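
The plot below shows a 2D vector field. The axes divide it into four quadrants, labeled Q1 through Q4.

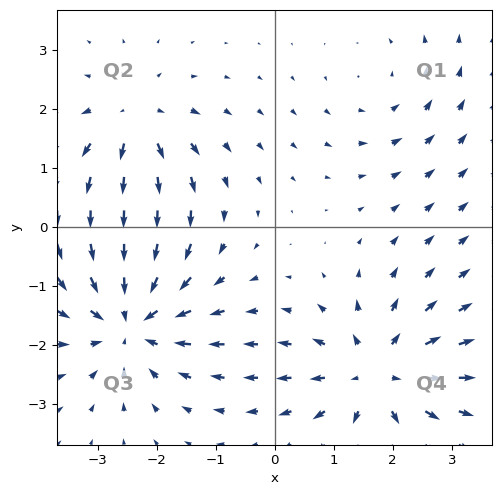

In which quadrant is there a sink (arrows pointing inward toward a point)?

The sink sits at approximately (-2.4, -1.6), which lies in quadrant Q3. The divergence there is about -6, negative as expected for a sink.

Q3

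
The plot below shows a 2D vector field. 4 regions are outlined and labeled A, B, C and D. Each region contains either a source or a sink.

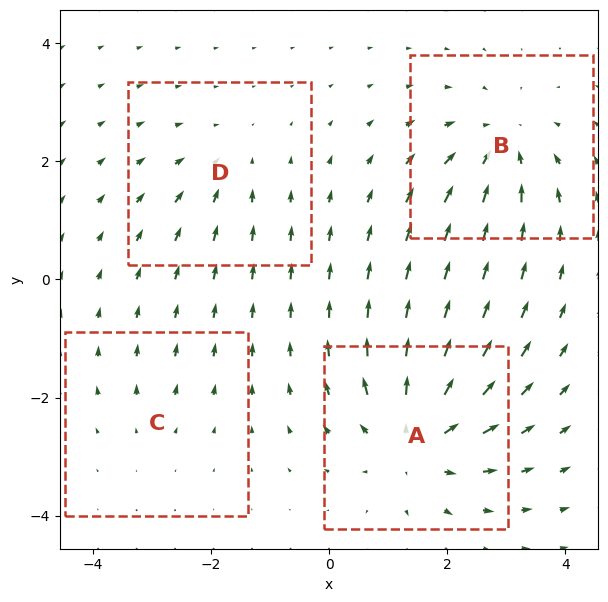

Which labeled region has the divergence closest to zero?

C

Divergence at each region's feature centre — A: about +6, B: about -5, C: about +2, D: about -3. Region C is closest to zero.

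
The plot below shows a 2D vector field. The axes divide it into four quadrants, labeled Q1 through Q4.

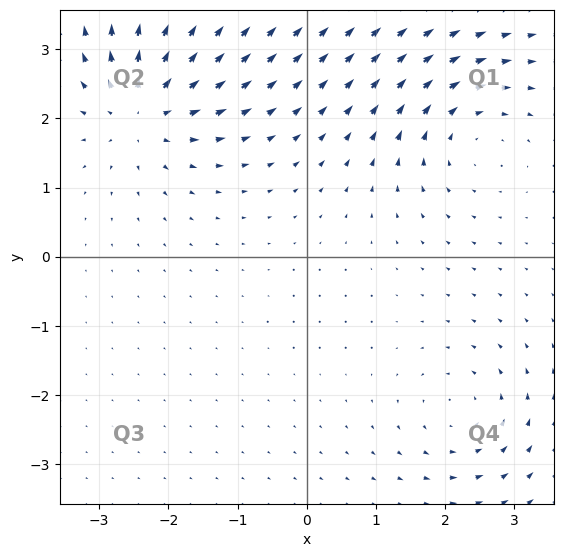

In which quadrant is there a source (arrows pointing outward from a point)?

Q2

The source sits at approximately (-2.4, 2.1), which lies in quadrant Q2. The divergence there is about +6, positive as expected for a source.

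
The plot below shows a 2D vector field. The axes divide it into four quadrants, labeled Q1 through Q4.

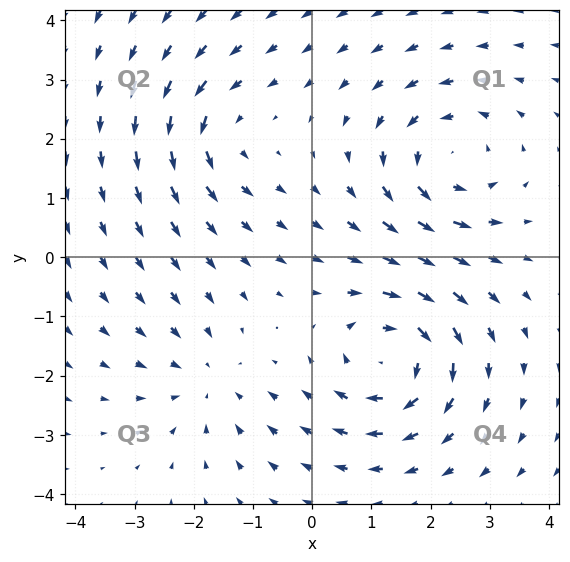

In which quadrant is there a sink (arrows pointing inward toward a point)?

Q3

The sink sits at approximately (-1.8, -2.1), which lies in quadrant Q3. The divergence there is about -3, negative as expected for a sink.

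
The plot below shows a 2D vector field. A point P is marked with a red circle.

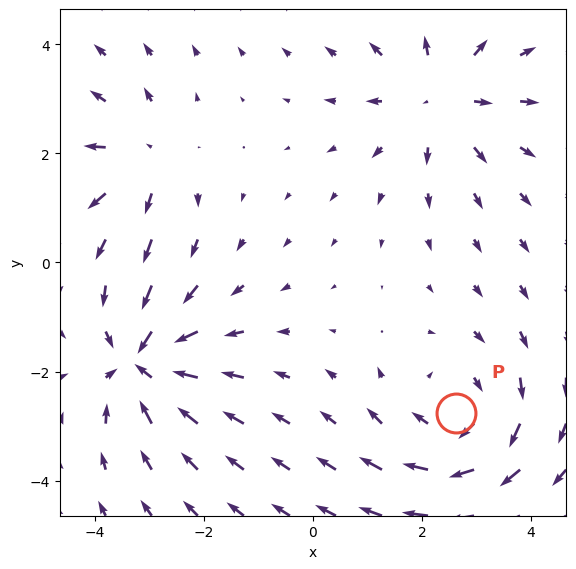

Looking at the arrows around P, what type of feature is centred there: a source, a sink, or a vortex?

At P (2.6, -2.8) the arrows circulate clockwise. Divergence ≈0, curl about -4 — near-zero divergence with nonzero curl is a vortex.

vortex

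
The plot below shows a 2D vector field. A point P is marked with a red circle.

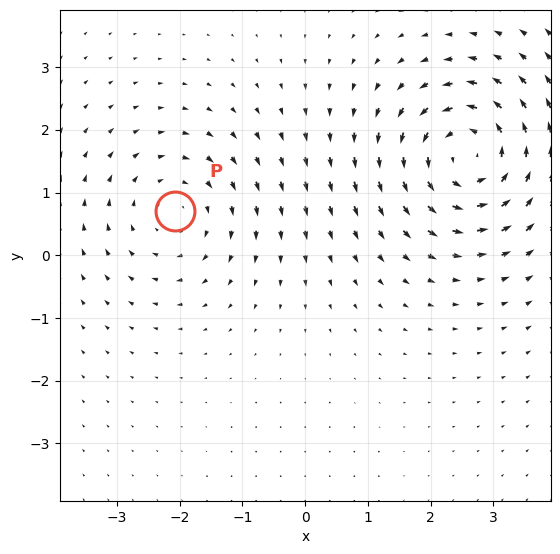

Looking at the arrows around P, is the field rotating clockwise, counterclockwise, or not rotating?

clockwise

Near P at (-2.1, 0.7) the arrows circulate clockwise. The curl (z-component) there is about -3; negative curl means clockwise rotation.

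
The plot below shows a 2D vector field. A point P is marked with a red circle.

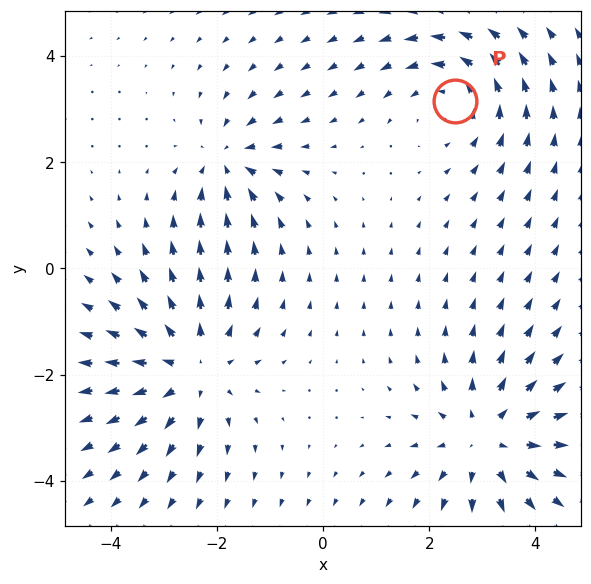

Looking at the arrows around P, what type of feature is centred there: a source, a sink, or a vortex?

At P (2.5, 3.2) the arrows circulate counterclockwise. Divergence ≈0, curl about +3 — near-zero divergence with nonzero curl is a vortex.

vortex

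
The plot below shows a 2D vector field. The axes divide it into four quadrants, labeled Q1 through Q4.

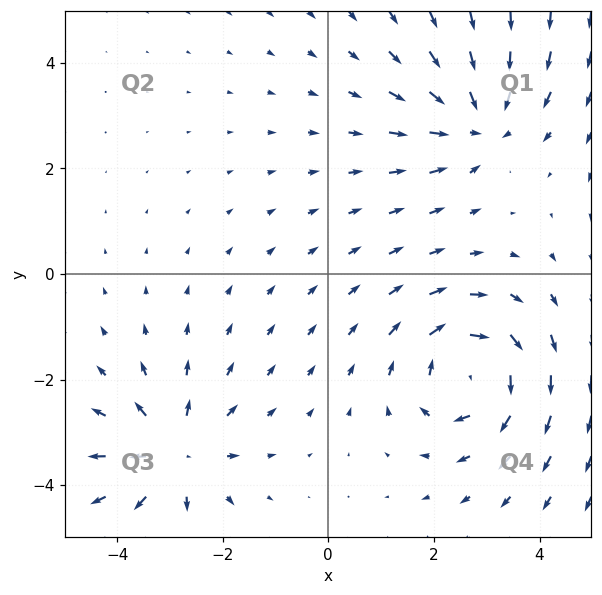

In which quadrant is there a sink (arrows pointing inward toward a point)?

Q1

The sink sits at approximately (2.8, 2.9), which lies in quadrant Q1. The divergence there is about -5, negative as expected for a sink.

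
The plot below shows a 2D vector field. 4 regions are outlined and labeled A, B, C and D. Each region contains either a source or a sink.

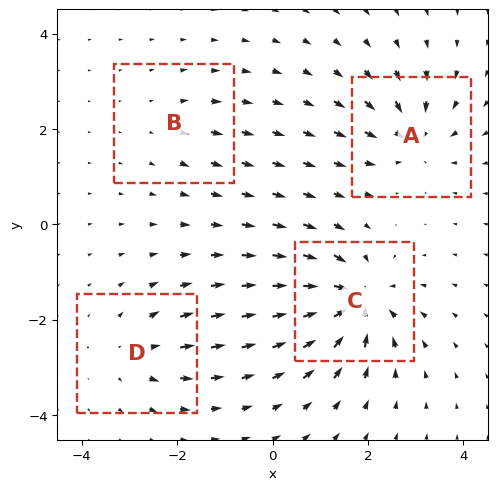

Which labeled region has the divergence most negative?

Divergence at each region's feature centre — A: about -6, B: about +2, C: about -8, D: about +4. Region C is most negative.

C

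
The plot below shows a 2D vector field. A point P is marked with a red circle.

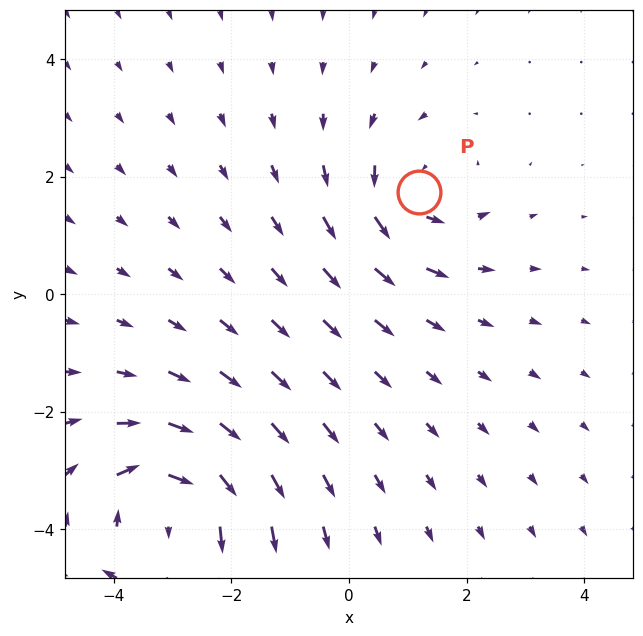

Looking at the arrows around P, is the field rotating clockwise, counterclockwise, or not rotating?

Near P at (1.2, 1.7) the arrows circulate counterclockwise. The curl (z-component) there is about +3; positive curl means counterclockwise rotation.

counterclockwise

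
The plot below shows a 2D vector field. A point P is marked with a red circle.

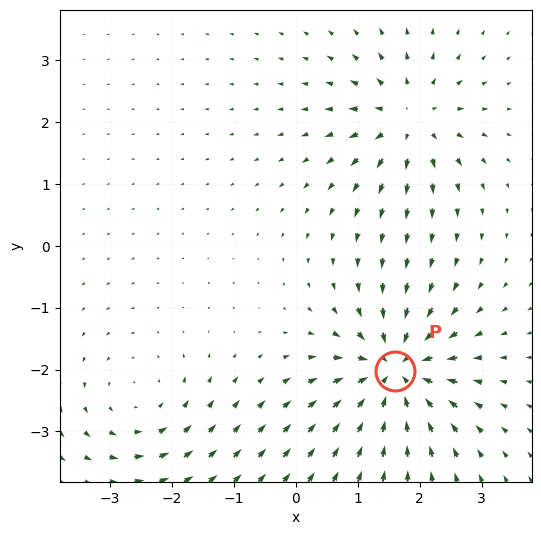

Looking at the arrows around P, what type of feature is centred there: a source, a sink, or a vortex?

sink

At P (1.6, -2.0) the arrows converge inward. Divergence about -7, curl ≈0 — negative divergence with near-zero curl is a sink.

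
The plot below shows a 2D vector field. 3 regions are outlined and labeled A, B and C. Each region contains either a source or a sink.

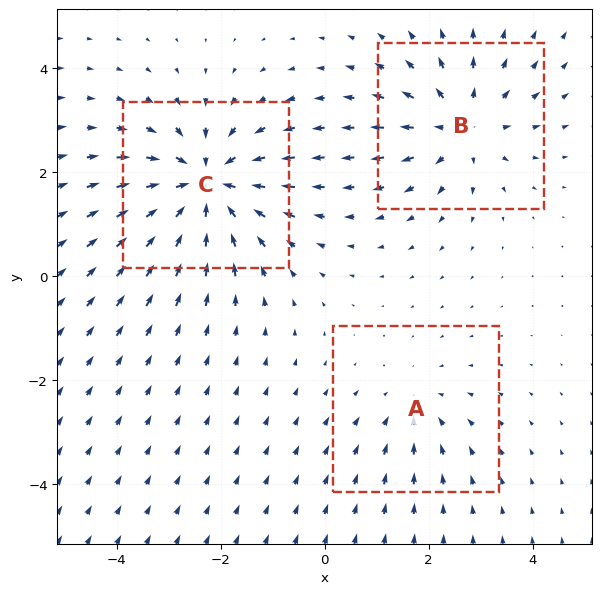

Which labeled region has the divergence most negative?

Divergence at each region's feature centre — A: about -2, B: about +3, C: about -5. Region C is most negative.

C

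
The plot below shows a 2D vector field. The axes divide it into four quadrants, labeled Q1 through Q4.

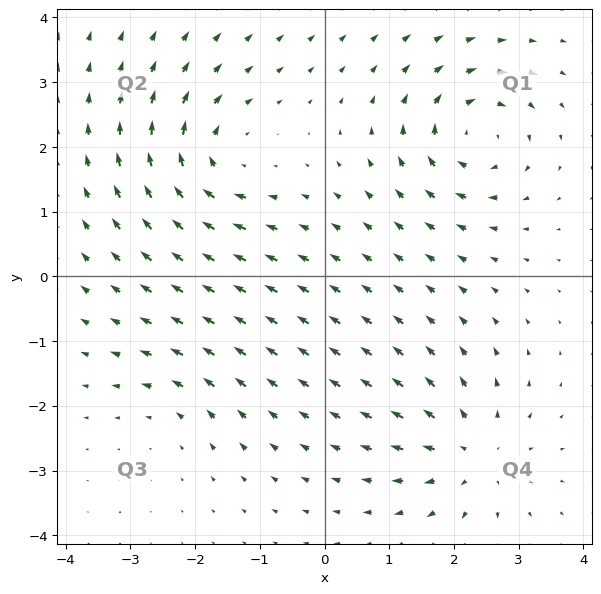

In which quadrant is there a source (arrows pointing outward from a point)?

Q4

The source sits at approximately (2.3, -2.7), which lies in quadrant Q4. The divergence there is about +5, positive as expected for a source.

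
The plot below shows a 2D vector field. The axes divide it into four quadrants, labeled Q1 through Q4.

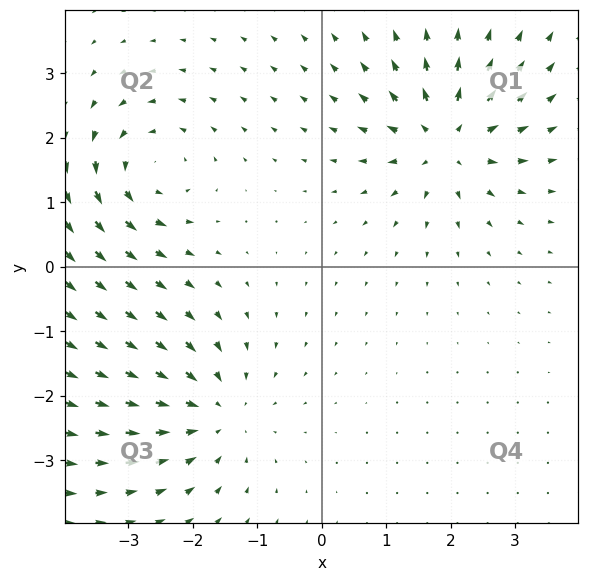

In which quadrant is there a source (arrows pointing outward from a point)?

Q1

The source sits at approximately (1.9, 2.0), which lies in quadrant Q1. The divergence there is about +7, positive as expected for a source.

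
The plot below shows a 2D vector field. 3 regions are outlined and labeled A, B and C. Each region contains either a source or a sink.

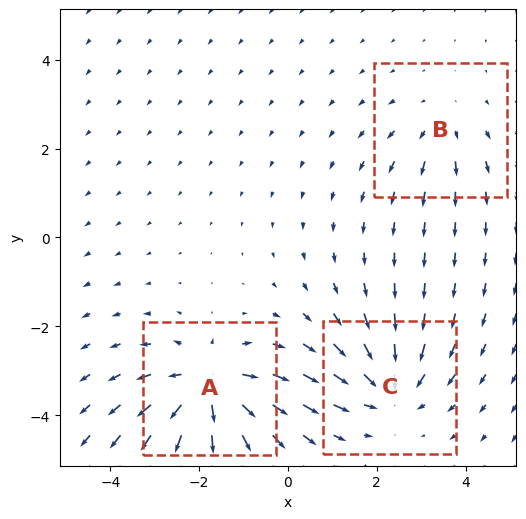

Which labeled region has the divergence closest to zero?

B

Divergence at each region's feature centre — A: about +5, B: about +2, C: about -4. Region B is closest to zero.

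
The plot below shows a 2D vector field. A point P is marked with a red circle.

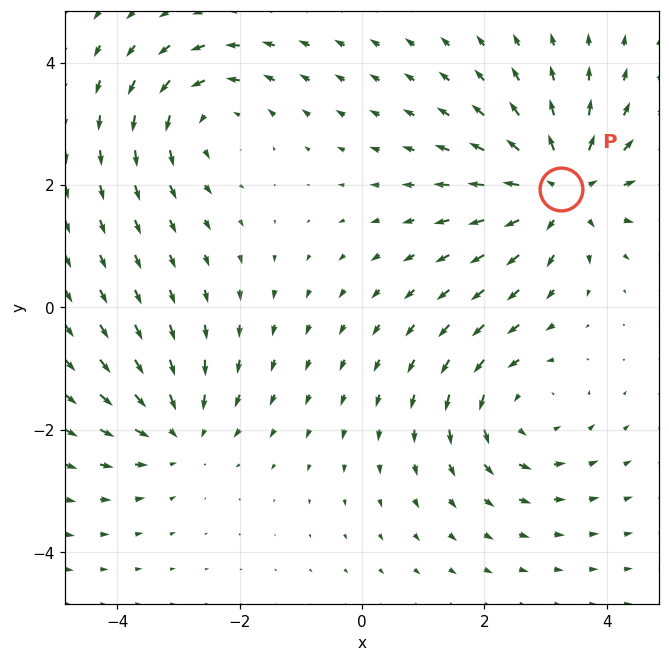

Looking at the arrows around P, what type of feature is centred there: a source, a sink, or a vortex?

source

At P (3.3, 1.9) the arrows spread outward. Divergence about +4, curl ≈0 — positive divergence with near-zero curl is a source.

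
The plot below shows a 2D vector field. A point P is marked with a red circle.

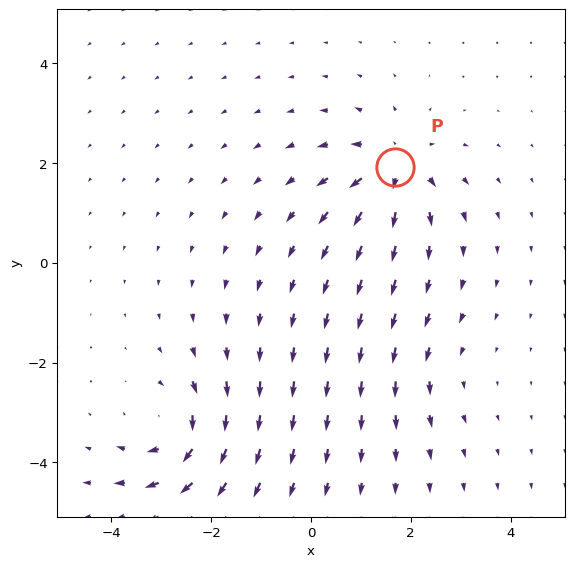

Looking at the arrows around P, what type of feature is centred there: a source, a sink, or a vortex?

At P (1.7, 1.9) the arrows spread outward. Divergence about +6, curl ≈0 — positive divergence with near-zero curl is a source.

source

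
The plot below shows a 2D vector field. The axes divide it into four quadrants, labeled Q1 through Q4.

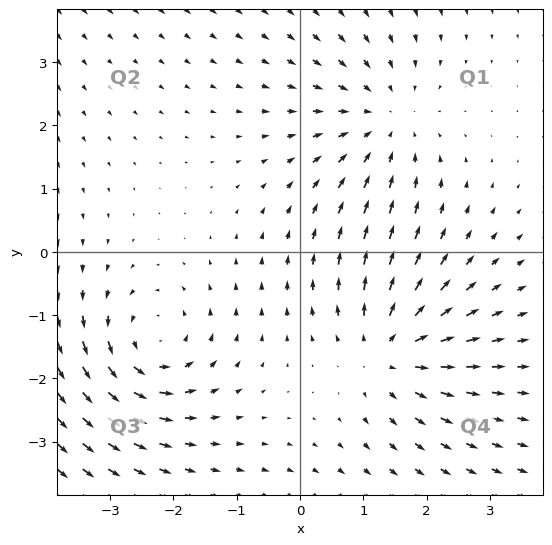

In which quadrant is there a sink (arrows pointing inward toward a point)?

Q1

The sink sits at approximately (1.3, 2.1), which lies in quadrant Q1. The divergence there is about -2, negative as expected for a sink.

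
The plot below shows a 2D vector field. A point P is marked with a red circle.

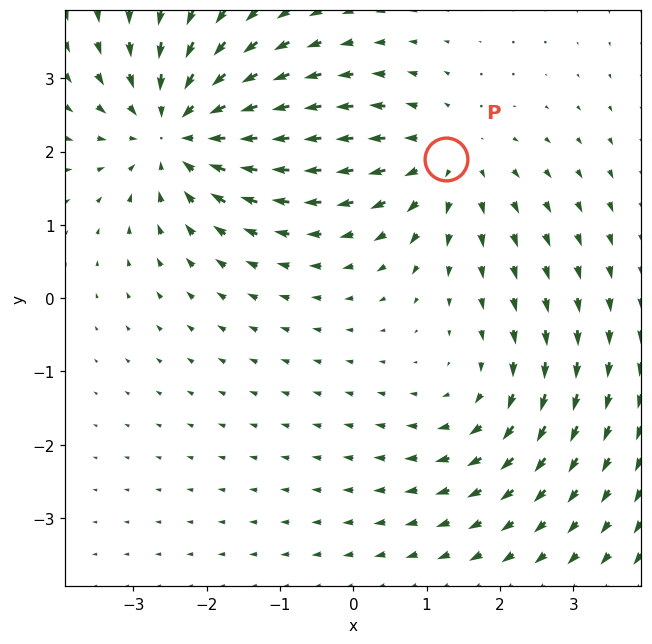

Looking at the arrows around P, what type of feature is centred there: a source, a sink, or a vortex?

source

At P (1.3, 1.9) the arrows spread outward. Divergence about +3, curl ≈0 — positive divergence with near-zero curl is a source.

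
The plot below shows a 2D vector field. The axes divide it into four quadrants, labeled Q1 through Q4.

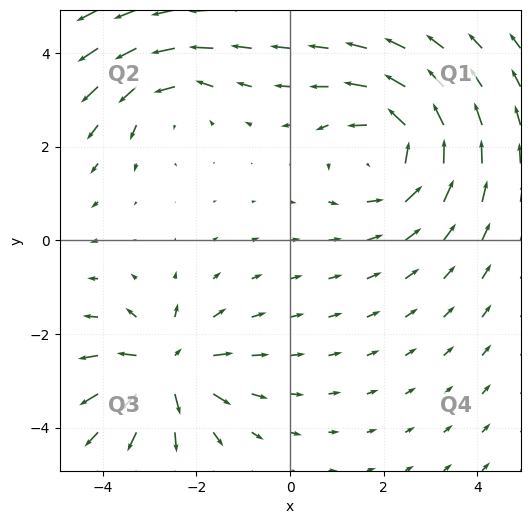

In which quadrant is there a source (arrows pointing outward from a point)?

The source sits at approximately (-2.6, -2.7), which lies in quadrant Q3. The divergence there is about +5, positive as expected for a source.

Q3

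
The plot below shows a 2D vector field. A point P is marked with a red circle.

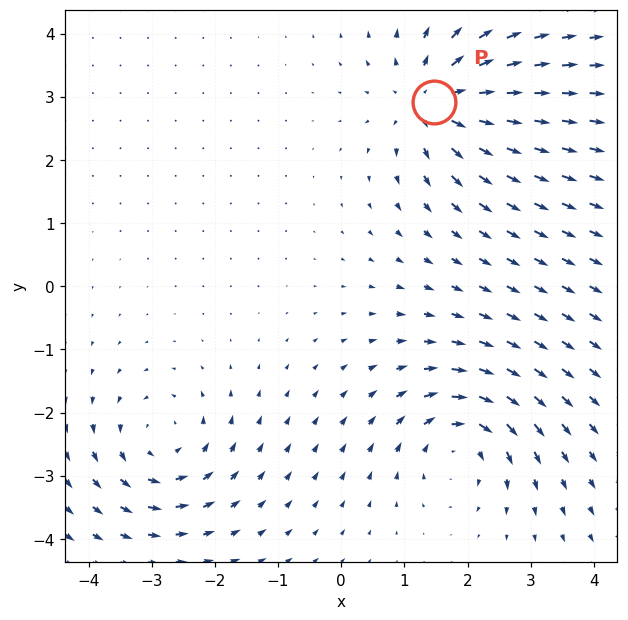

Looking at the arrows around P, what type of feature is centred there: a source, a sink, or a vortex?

At P (1.5, 2.9) the arrows spread outward. Divergence about +5, curl ≈0 — positive divergence with near-zero curl is a source.

source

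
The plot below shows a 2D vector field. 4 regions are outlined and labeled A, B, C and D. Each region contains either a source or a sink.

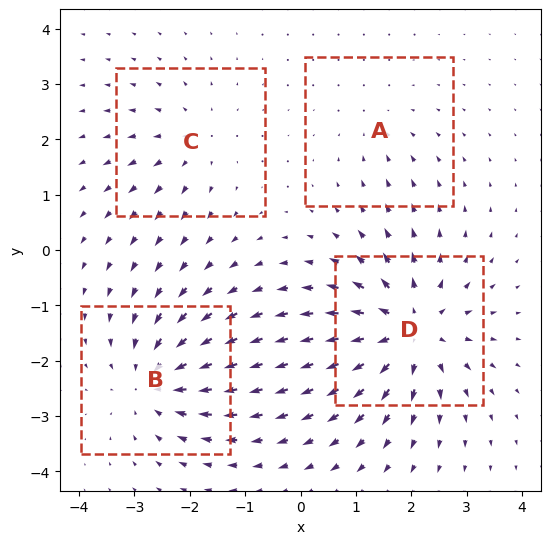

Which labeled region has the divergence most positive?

D

Divergence at each region's feature centre — A: about -2, B: about -5, C: about +3, D: about +7. Region D is most positive.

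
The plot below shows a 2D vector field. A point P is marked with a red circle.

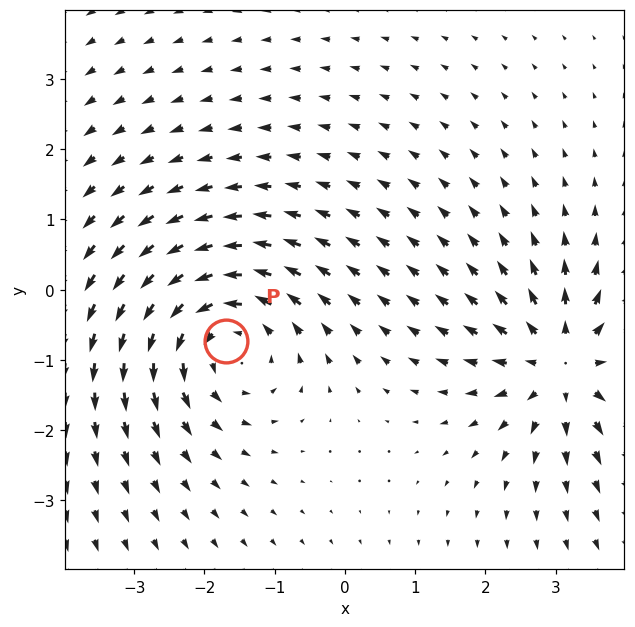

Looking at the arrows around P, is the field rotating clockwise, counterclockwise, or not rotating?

Near P at (-1.7, -0.7) the arrows circulate counterclockwise. The curl (z-component) there is about +4; positive curl means counterclockwise rotation.

counterclockwise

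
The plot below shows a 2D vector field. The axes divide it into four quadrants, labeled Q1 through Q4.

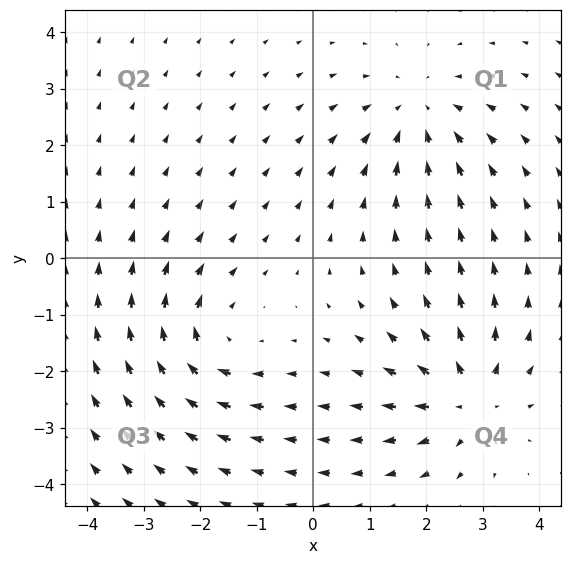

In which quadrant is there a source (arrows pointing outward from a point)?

The source sits at approximately (2.7, -2.5), which lies in quadrant Q4. The divergence there is about +4, positive as expected for a source.

Q4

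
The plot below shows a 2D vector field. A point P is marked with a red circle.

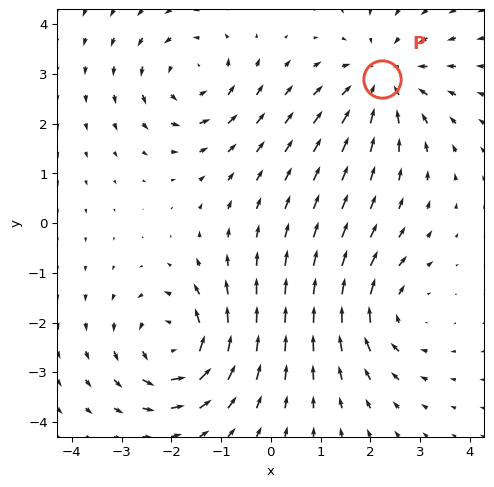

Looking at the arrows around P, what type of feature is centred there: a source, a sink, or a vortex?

sink

At P (2.2, 2.9) the arrows converge inward. Divergence about -3, curl ≈0 — negative divergence with near-zero curl is a sink.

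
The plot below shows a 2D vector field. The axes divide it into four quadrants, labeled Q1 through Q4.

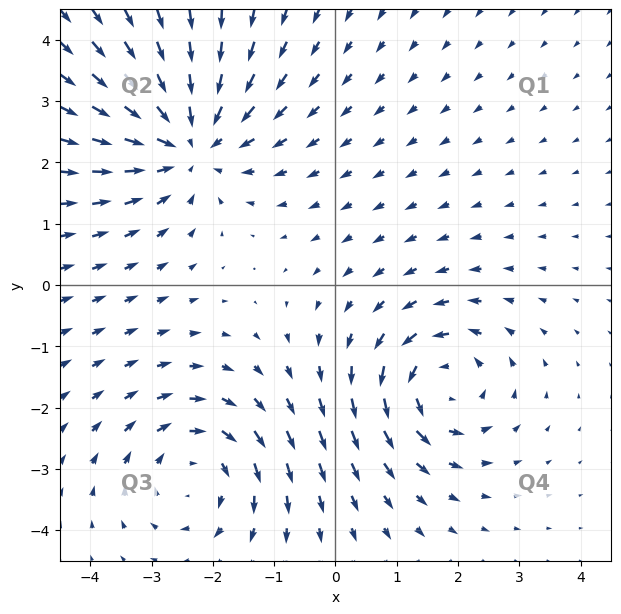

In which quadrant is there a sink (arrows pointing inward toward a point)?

Q2

The sink sits at approximately (-2.4, 2.3), which lies in quadrant Q2. The divergence there is about -4, negative as expected for a sink.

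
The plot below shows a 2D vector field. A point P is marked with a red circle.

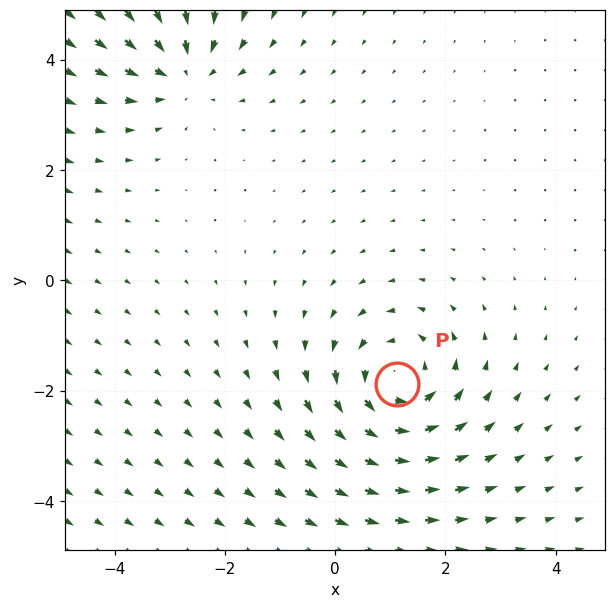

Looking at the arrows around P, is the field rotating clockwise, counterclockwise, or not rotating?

counterclockwise

Near P at (1.1, -1.9) the arrows circulate counterclockwise. The curl (z-component) there is about +4; positive curl means counterclockwise rotation.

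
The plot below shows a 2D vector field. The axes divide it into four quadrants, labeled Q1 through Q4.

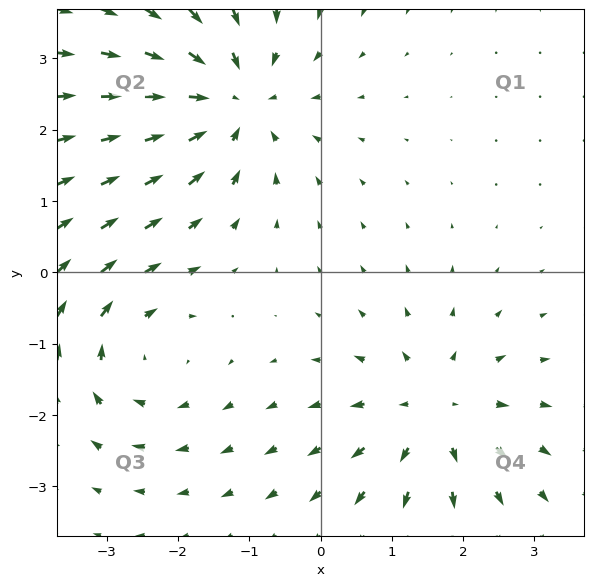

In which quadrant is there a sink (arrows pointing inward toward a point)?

The sink sits at approximately (-1.2, 2.4), which lies in quadrant Q2. The divergence there is about -5, negative as expected for a sink.

Q2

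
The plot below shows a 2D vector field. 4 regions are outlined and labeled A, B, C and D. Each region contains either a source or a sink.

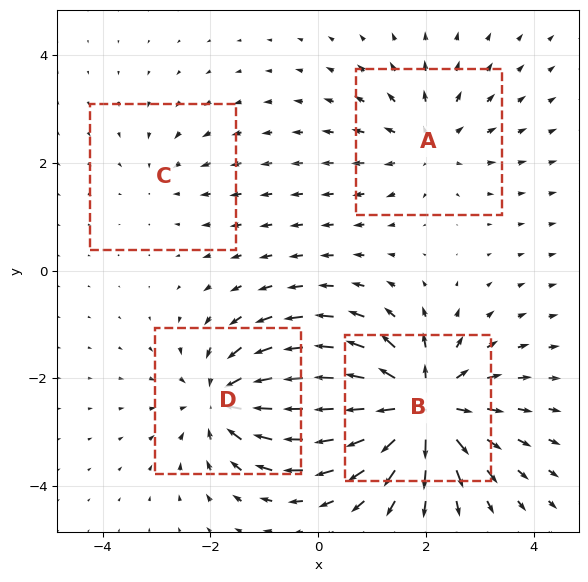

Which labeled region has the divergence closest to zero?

Divergence at each region's feature centre — A: about +3, B: about +7, C: about -2, D: about -5. Region C is closest to zero.

C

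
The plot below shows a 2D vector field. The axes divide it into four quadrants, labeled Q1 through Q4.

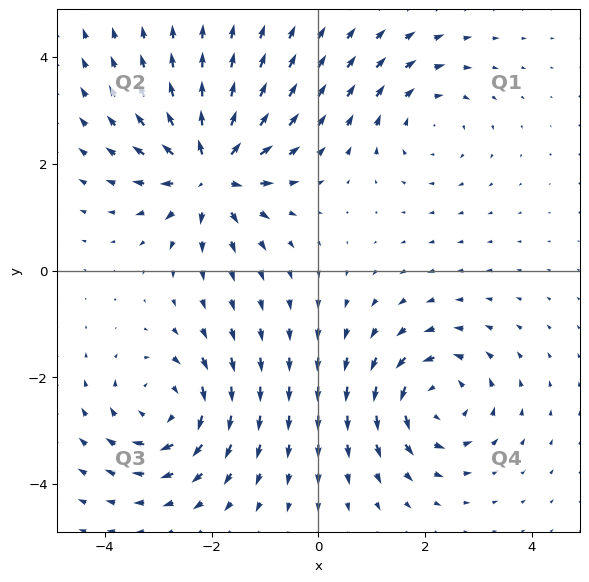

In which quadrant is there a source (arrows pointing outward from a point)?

Q2

The source sits at approximately (-2.0, 1.8), which lies in quadrant Q2. The divergence there is about +7, positive as expected for a source.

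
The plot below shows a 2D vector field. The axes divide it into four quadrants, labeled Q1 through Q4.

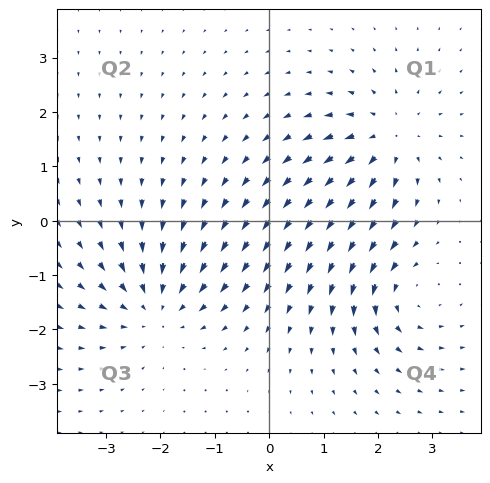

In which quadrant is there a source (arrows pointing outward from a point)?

The source sits at approximately (2.2, 1.5), which lies in quadrant Q1. The divergence there is about +4, positive as expected for a source.

Q1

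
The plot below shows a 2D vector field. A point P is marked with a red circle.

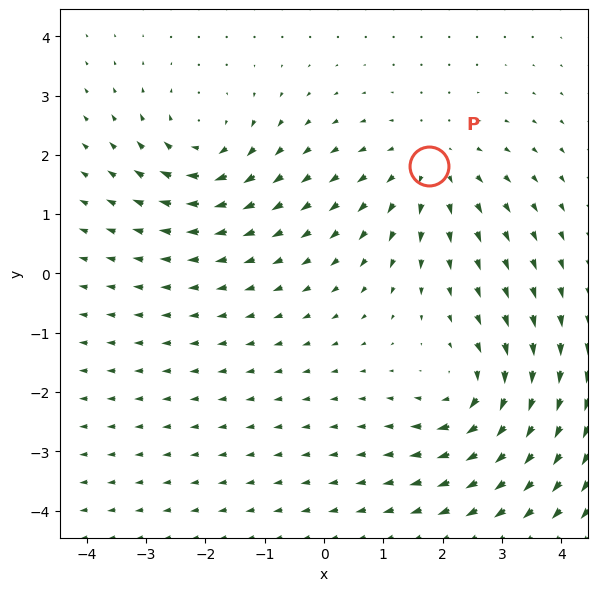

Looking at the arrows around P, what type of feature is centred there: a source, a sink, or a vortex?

At P (1.8, 1.8) the arrows spread outward. Divergence about +3, curl ≈0 — positive divergence with near-zero curl is a source.

source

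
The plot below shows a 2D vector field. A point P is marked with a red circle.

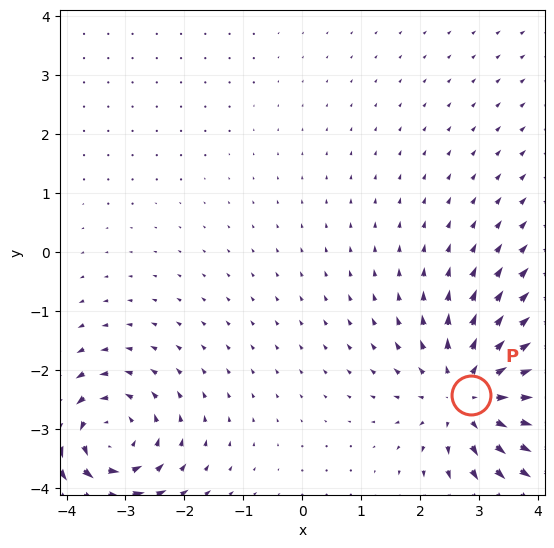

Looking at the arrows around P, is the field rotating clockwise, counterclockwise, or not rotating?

not rotating

Near P at (2.9, -2.4) the arrows show no circulation. The curl there is ≈0.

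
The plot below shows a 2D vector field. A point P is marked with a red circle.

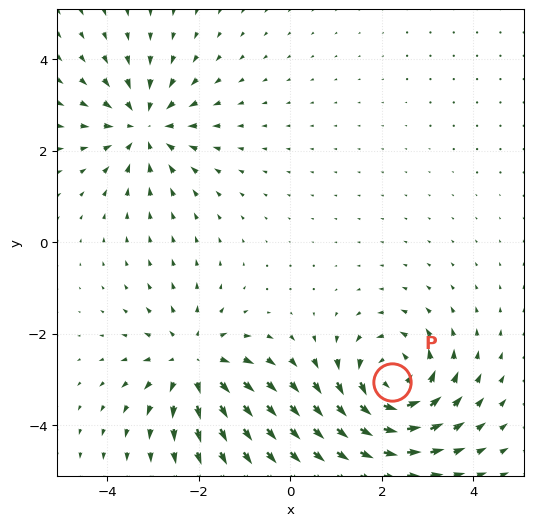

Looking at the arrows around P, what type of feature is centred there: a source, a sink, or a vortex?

At P (2.2, -3.0) the arrows circulate counterclockwise. Divergence ≈0, curl about +5 — near-zero divergence with nonzero curl is a vortex.

vortex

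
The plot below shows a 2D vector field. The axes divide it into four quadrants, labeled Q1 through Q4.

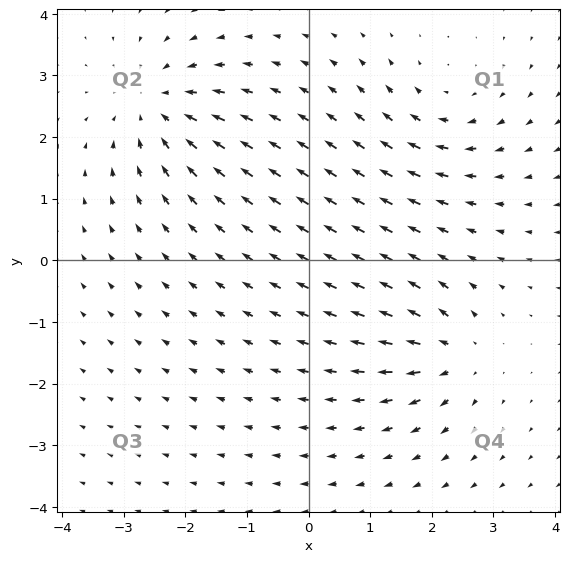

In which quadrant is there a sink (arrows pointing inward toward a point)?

The sink sits at approximately (-2.5, 2.5), which lies in quadrant Q2. The divergence there is about -4, negative as expected for a sink.

Q2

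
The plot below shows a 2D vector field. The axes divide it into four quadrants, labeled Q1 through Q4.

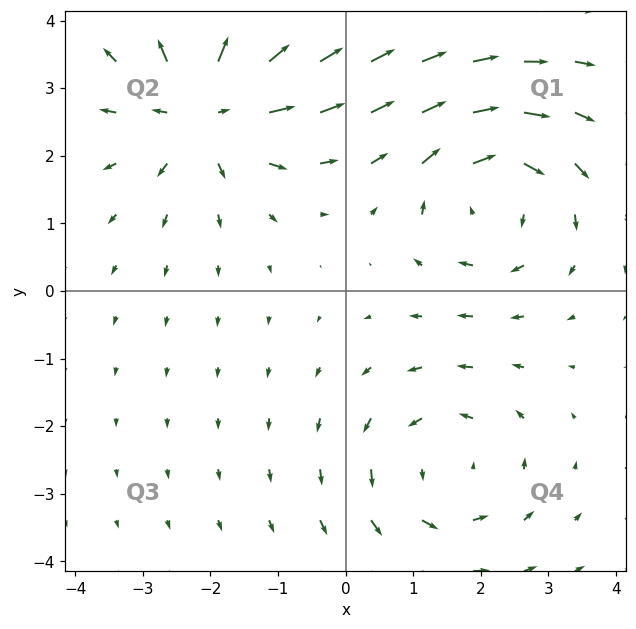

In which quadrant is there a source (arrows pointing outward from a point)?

The source sits at approximately (-2.1, 2.7), which lies in quadrant Q2. The divergence there is about +3, positive as expected for a source.

Q2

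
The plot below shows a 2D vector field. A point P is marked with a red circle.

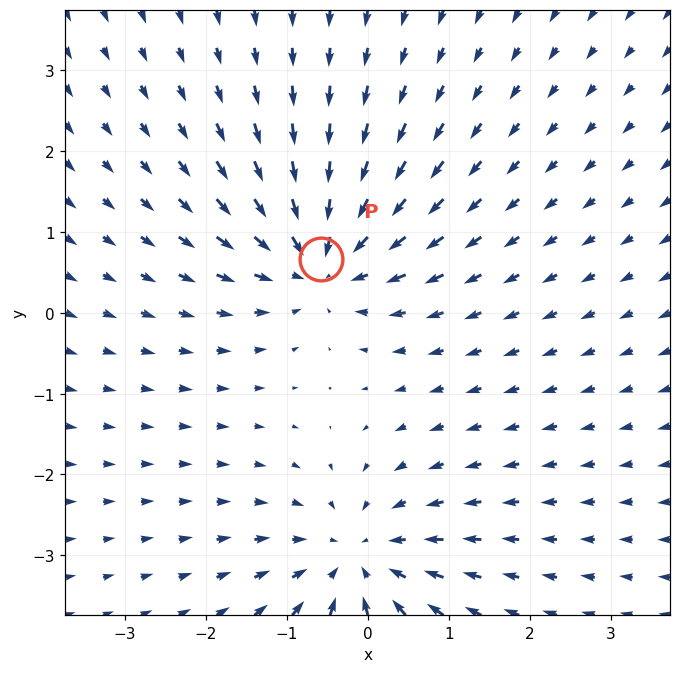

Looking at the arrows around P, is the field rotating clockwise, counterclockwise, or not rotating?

not rotating

Near P at (-0.6, 0.7) the arrows show no circulation. The curl there is ≈0.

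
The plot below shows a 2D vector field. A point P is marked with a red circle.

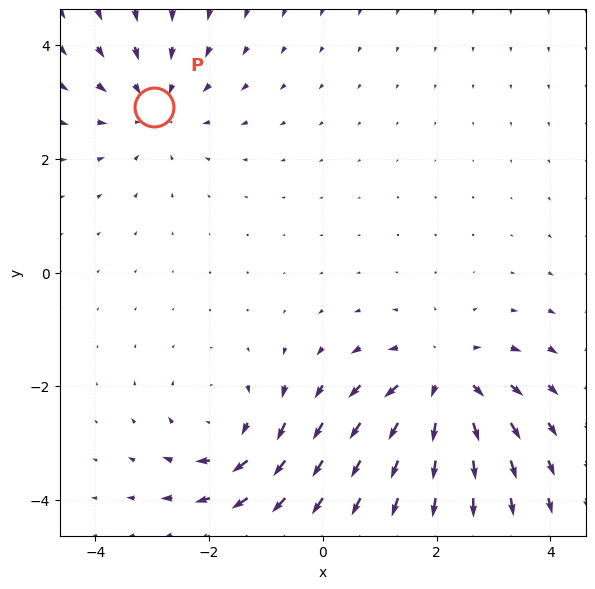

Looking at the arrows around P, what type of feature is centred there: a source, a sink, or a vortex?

At P (-3.0, 2.9) the arrows converge inward. Divergence about -3, curl ≈0 — negative divergence with near-zero curl is a sink.

sink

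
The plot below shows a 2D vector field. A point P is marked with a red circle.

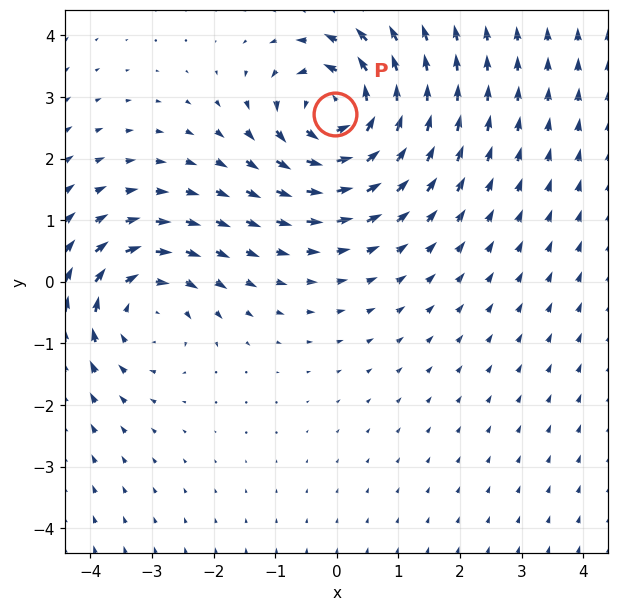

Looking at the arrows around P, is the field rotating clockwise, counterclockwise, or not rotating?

counterclockwise

Near P at (-0.0, 2.7) the arrows circulate counterclockwise. The curl (z-component) there is about +6; positive curl means counterclockwise rotation.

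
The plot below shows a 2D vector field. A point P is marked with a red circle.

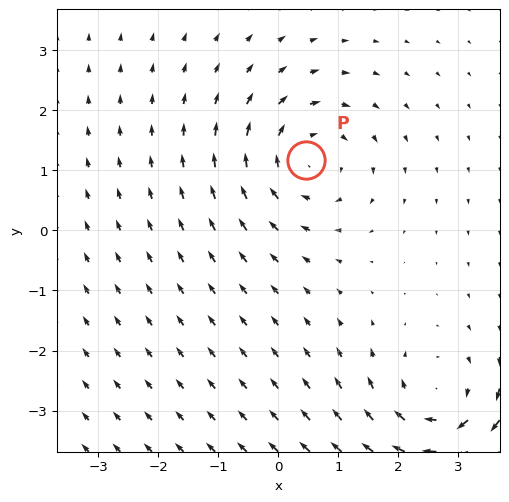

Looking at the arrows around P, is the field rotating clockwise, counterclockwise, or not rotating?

Near P at (0.5, 1.2) the arrows circulate clockwise. The curl (z-component) there is about -4; negative curl means clockwise rotation.

clockwise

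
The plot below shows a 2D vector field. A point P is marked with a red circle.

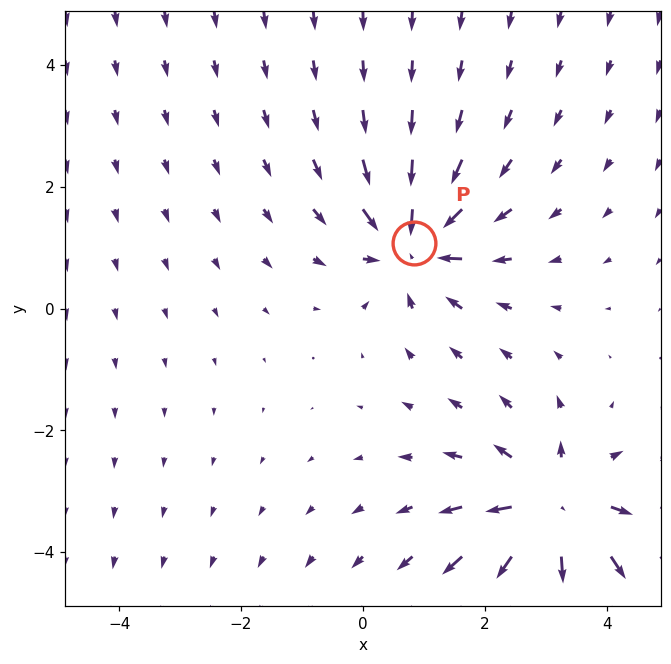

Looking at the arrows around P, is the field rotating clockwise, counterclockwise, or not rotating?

Near P at (0.8, 1.1) the arrows show no circulation. The curl there is ≈0.

not rotating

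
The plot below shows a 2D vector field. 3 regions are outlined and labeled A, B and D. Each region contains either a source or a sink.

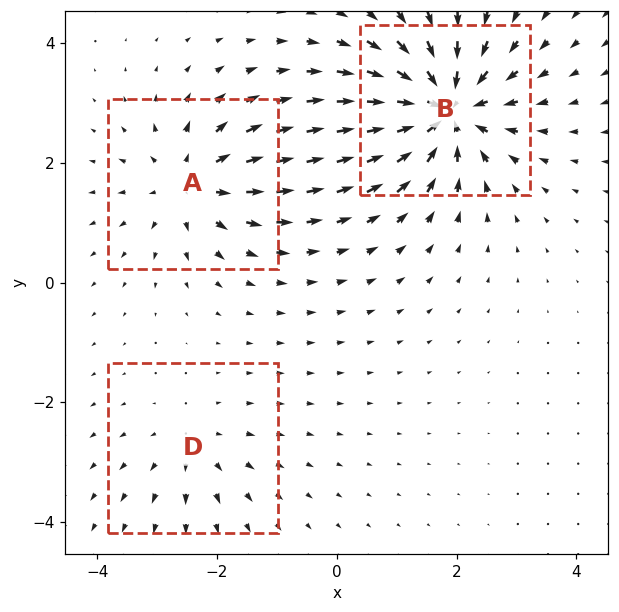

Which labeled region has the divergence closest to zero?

Divergence at each region's feature centre — A: about +4, B: about -6, D: about +2. Region D is closest to zero.

D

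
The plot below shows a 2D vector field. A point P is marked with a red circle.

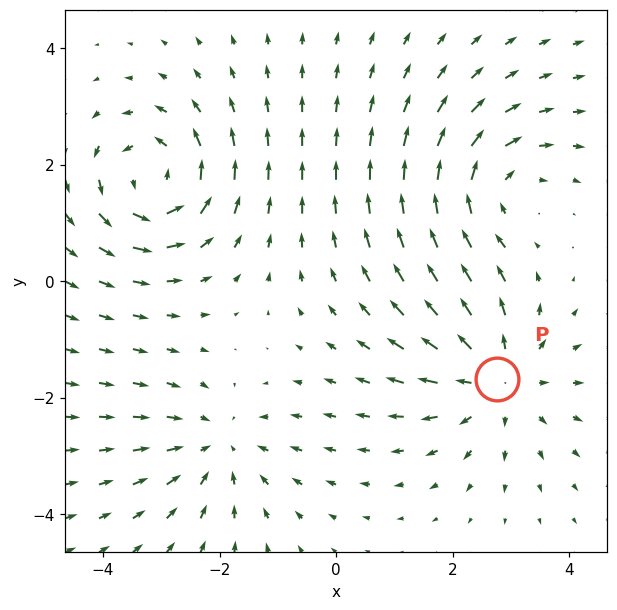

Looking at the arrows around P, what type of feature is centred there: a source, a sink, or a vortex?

source

At P (2.8, -1.7) the arrows spread outward. Divergence about +4, curl ≈0 — positive divergence with near-zero curl is a source.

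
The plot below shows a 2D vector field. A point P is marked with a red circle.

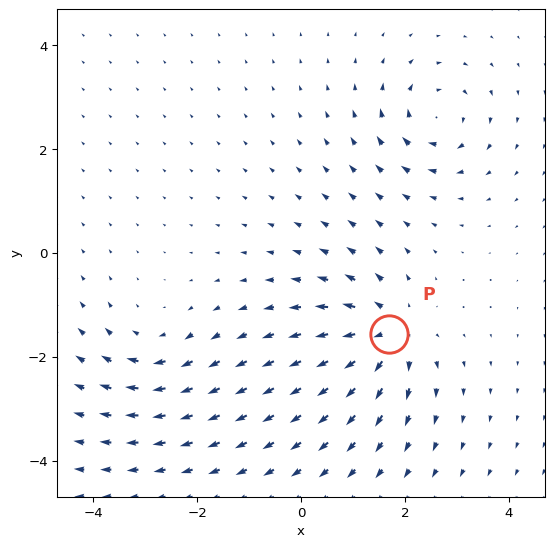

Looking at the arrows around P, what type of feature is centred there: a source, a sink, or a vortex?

source

At P (1.7, -1.6) the arrows spread outward. Divergence about +5, curl ≈0 — positive divergence with near-zero curl is a source.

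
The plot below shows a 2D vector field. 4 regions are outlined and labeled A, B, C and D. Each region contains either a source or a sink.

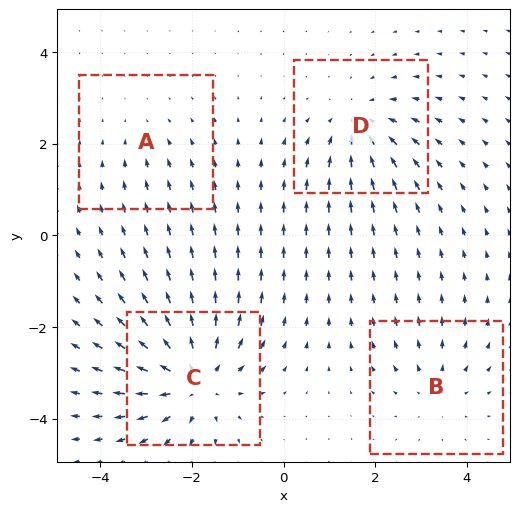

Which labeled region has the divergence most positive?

C

Divergence at each region's feature centre — A: about -2, B: about +3, C: about +7, D: about -4. Region C is most positive.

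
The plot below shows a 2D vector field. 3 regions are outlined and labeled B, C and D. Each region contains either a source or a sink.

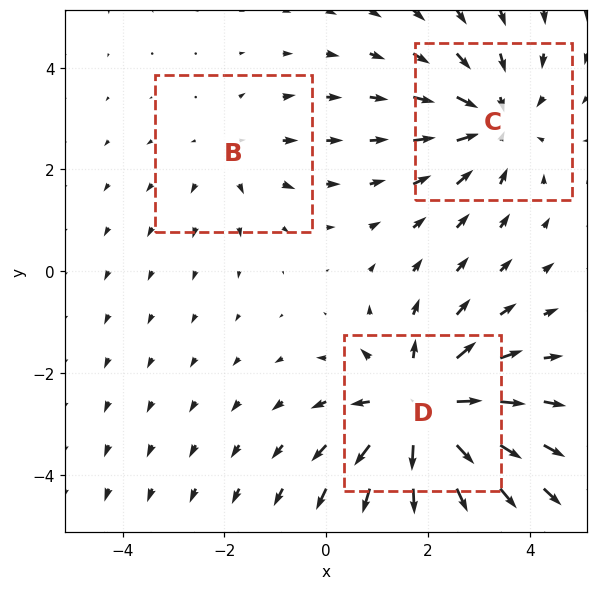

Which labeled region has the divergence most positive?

Divergence at each region's feature centre — B: about +2, C: about -3, D: about +5. Region D is most positive.

D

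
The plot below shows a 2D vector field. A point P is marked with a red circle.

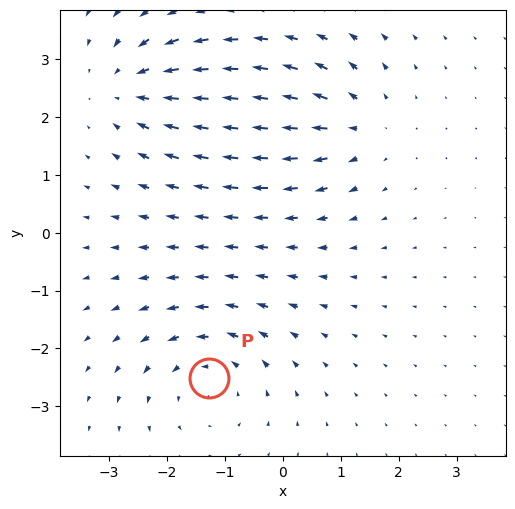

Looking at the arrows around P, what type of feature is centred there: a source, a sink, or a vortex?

At P (-1.3, -2.5) the arrows circulate counterclockwise. Divergence ≈0, curl about +3 — near-zero divergence with nonzero curl is a vortex.

vortex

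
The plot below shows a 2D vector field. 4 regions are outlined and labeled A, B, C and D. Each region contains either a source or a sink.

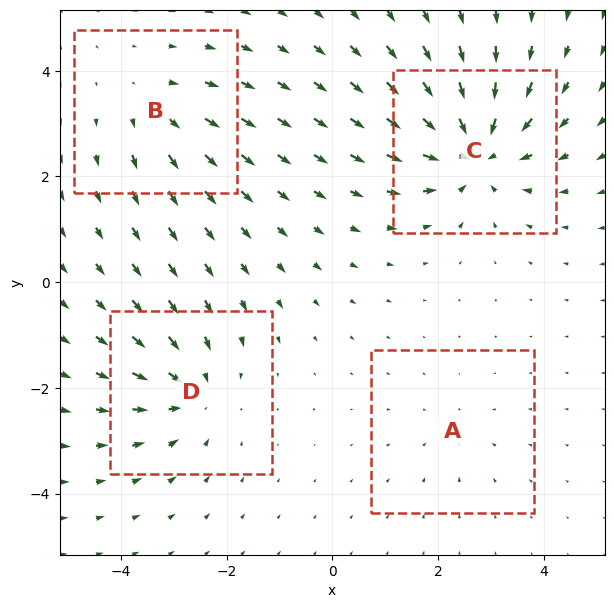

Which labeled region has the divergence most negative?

Divergence at each region's feature centre — A: about -2, B: about +3, C: about -7, D: about -5. Region C is most negative.

C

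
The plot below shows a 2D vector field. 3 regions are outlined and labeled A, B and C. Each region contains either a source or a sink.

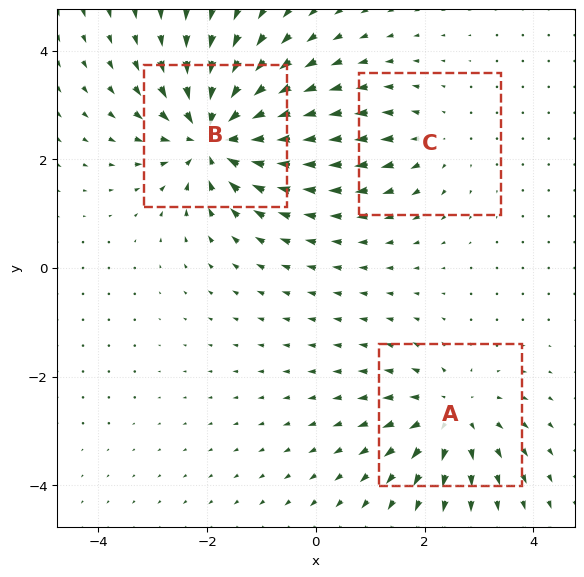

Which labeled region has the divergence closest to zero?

C

Divergence at each region's feature centre — A: about +3, B: about -5, C: about +2. Region C is closest to zero.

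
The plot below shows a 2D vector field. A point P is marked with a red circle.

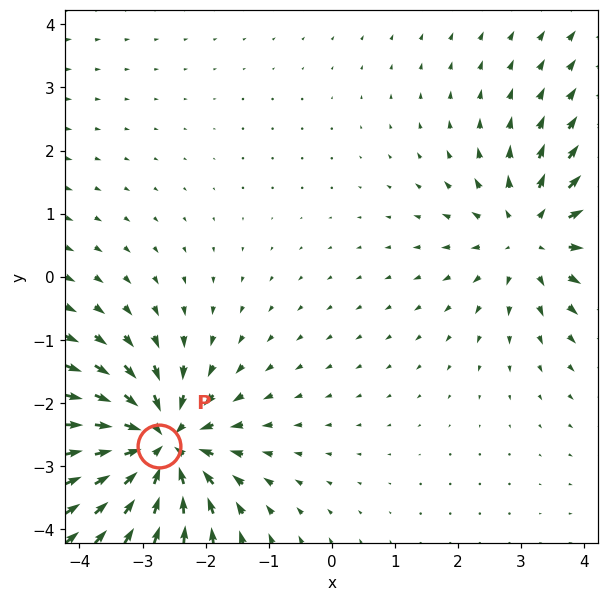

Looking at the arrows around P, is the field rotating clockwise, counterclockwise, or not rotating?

Near P at (-2.7, -2.7) the arrows show no circulation. The curl there is ≈0.

not rotating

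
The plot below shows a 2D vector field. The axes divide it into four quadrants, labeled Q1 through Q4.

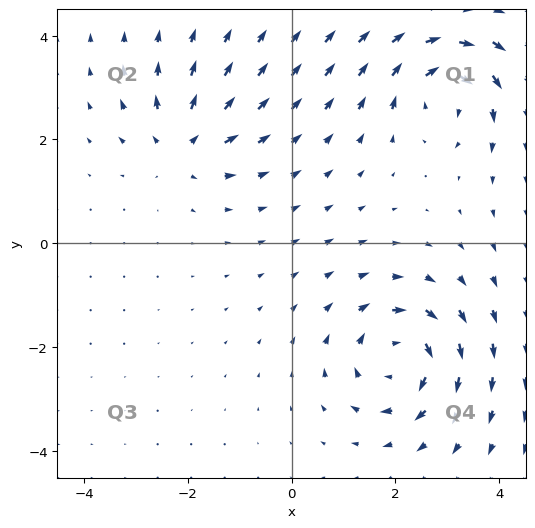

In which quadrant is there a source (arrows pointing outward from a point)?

Q2

The source sits at approximately (-2.1, 1.9), which lies in quadrant Q2. The divergence there is about +4, positive as expected for a source.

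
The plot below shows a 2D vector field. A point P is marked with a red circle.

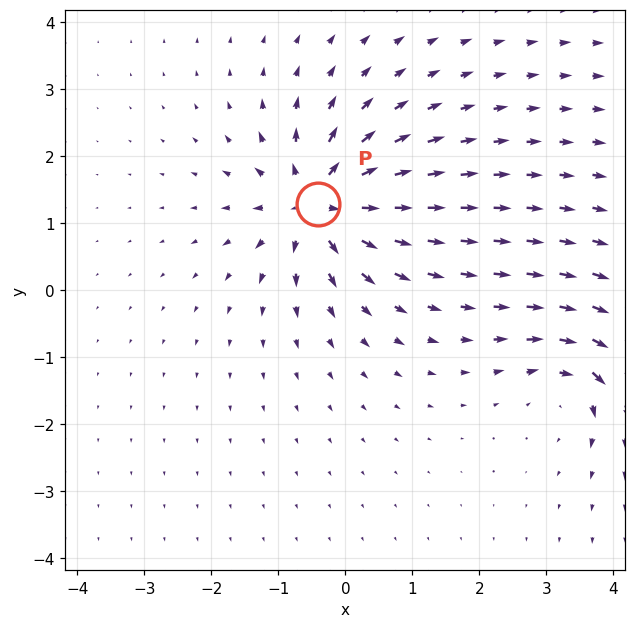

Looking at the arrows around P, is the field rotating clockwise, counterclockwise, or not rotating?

not rotating

Near P at (-0.4, 1.3) the arrows show no circulation. The curl there is ≈0.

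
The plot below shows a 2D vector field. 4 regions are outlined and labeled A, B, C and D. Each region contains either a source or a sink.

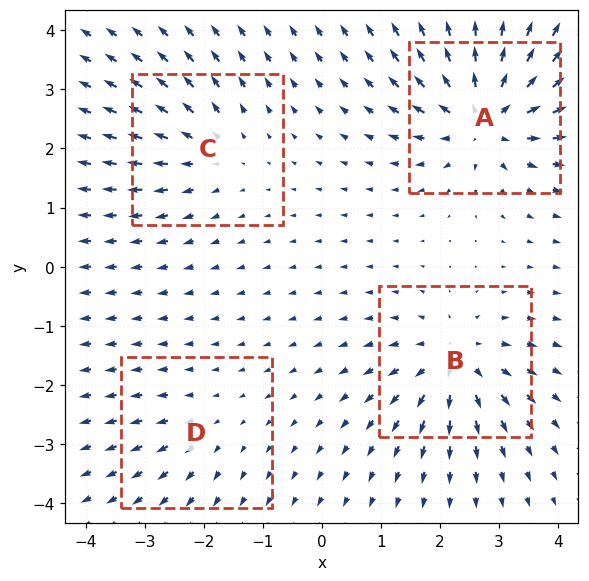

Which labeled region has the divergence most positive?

Divergence at each region's feature centre — A: about +8, B: about +6, C: about +4, D: about +2. Region A is most positive.

A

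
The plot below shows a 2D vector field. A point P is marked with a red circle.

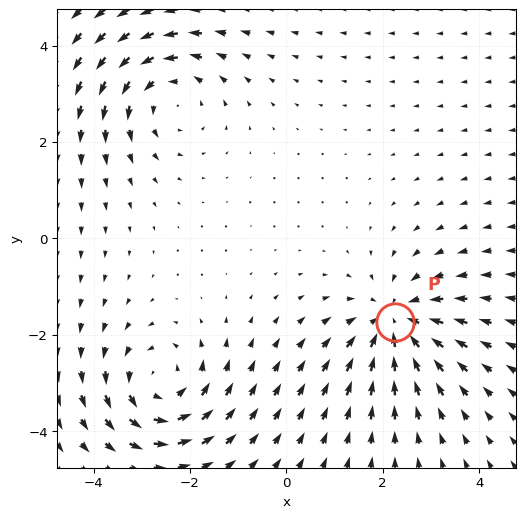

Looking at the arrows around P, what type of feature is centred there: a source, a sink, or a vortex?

At P (2.3, -1.7) the arrows converge inward. Divergence about -3, curl ≈0 — negative divergence with near-zero curl is a sink.

sink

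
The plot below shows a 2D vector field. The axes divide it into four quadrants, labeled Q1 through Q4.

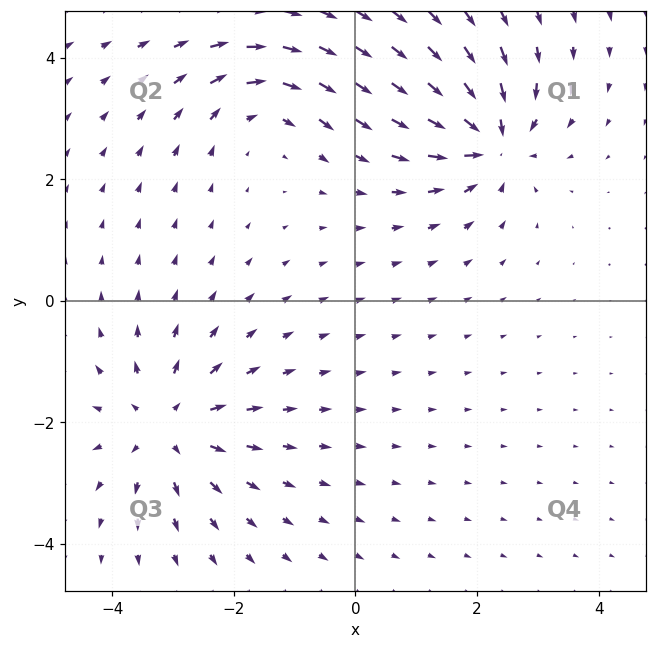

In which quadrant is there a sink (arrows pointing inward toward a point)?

The sink sits at approximately (2.2, 2.6), which lies in quadrant Q1. The divergence there is about -5, negative as expected for a sink.

Q1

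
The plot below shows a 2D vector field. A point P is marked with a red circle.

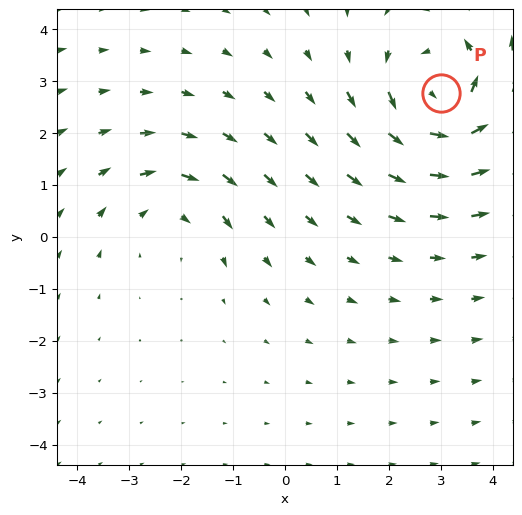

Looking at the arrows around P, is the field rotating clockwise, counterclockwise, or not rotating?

counterclockwise

Near P at (3.0, 2.8) the arrows circulate counterclockwise. The curl (z-component) there is about +4; positive curl means counterclockwise rotation.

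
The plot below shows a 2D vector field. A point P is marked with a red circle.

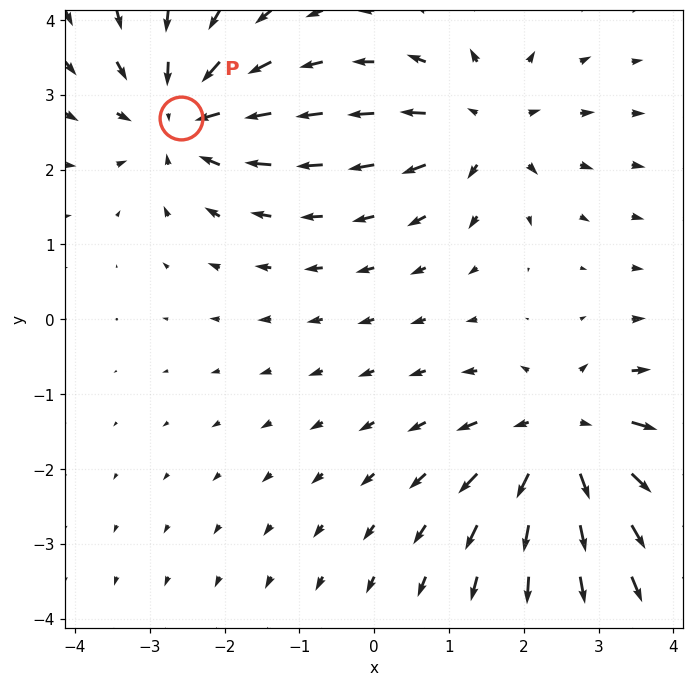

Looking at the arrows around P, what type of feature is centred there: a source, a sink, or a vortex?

sink

At P (-2.6, 2.7) the arrows converge inward. Divergence about -5, curl ≈0 — negative divergence with near-zero curl is a sink.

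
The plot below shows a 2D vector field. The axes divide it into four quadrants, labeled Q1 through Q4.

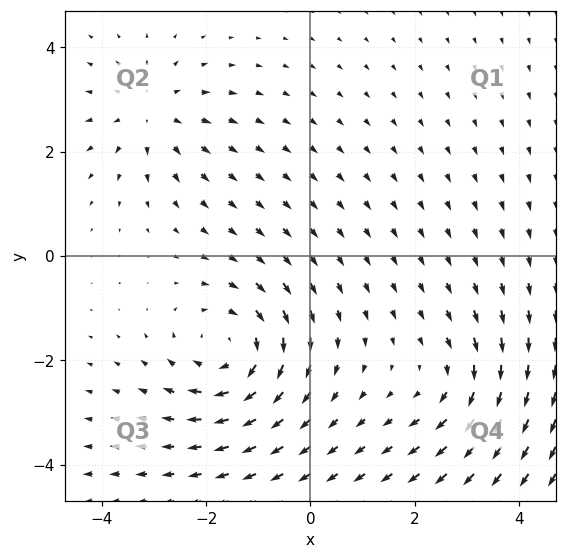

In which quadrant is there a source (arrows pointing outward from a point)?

The source sits at approximately (-3.1, 2.7), which lies in quadrant Q2. The divergence there is about +3, positive as expected for a source.

Q2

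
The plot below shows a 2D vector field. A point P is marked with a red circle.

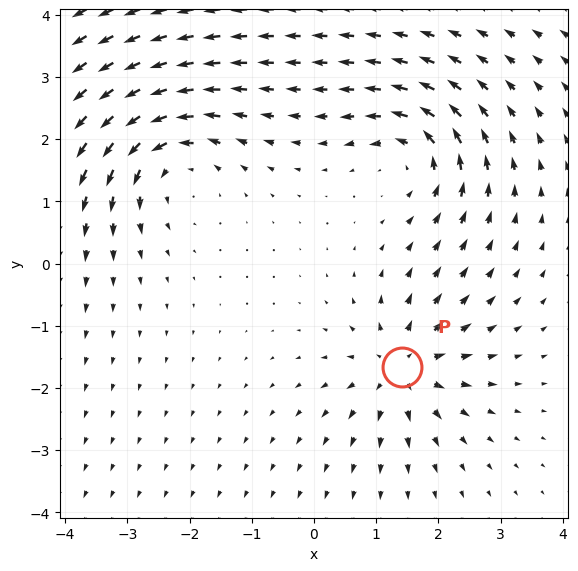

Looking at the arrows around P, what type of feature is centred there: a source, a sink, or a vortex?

At P (1.4, -1.7) the arrows spread outward. Divergence about +4, curl ≈0 — positive divergence with near-zero curl is a source.

source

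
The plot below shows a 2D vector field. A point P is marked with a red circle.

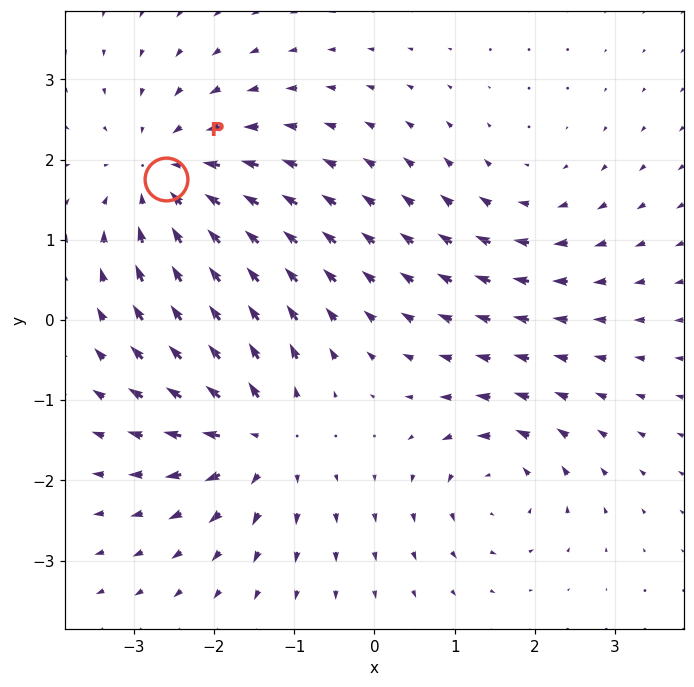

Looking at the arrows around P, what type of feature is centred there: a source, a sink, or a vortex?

At P (-2.6, 1.8) the arrows converge inward. Divergence about -5, curl ≈0 — negative divergence with near-zero curl is a sink.

sink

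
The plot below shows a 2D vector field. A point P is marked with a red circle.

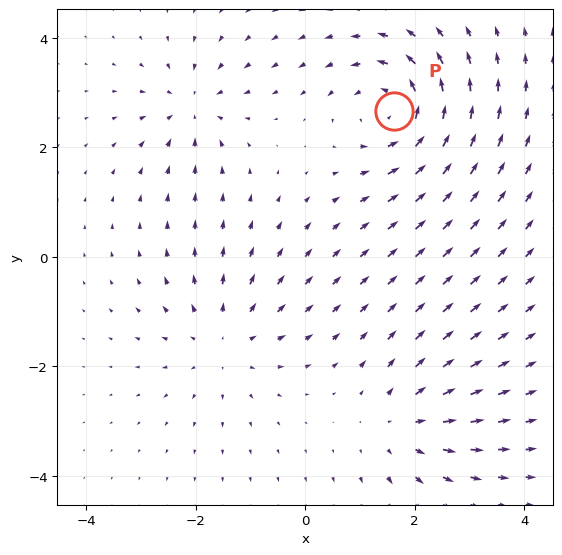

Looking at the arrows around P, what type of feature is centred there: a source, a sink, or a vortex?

vortex

At P (1.6, 2.7) the arrows circulate counterclockwise. Divergence ≈0, curl about +5 — near-zero divergence with nonzero curl is a vortex.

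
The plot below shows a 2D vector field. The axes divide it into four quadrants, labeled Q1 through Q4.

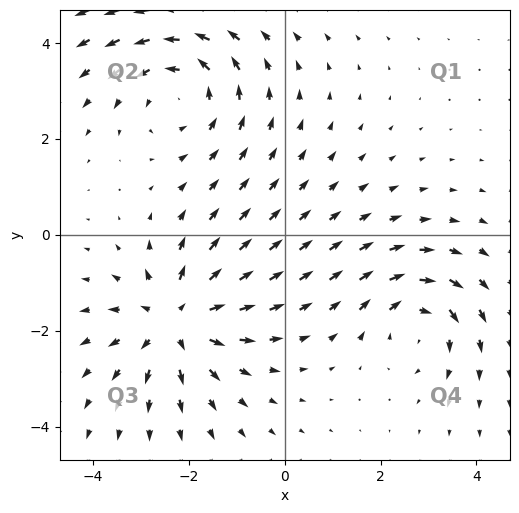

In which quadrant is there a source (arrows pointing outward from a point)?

Q3

The source sits at approximately (-2.3, -1.8), which lies in quadrant Q3. The divergence there is about +4, positive as expected for a source.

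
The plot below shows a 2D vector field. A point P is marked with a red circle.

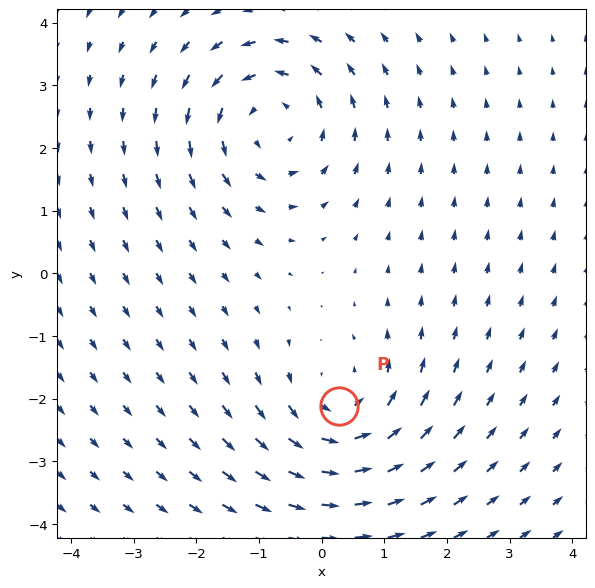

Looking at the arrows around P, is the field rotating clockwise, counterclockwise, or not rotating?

Near P at (0.3, -2.1) the arrows circulate counterclockwise. The curl (z-component) there is about +4; positive curl means counterclockwise rotation.

counterclockwise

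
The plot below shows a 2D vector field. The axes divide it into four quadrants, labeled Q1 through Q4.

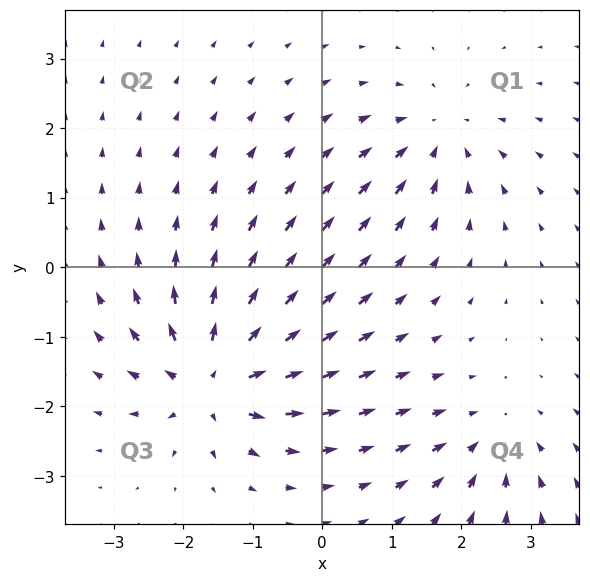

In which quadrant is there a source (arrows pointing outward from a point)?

The source sits at approximately (-1.6, -1.6), which lies in quadrant Q3. The divergence there is about +6, positive as expected for a source.

Q3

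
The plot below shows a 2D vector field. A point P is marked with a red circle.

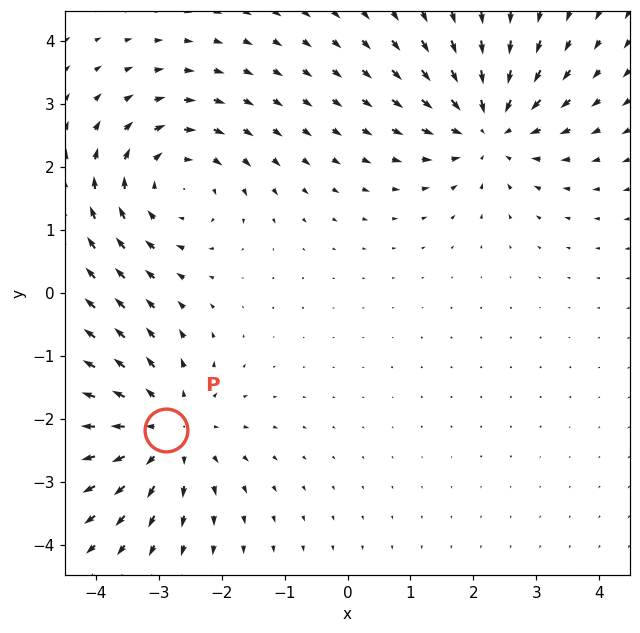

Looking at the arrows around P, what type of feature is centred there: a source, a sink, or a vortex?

At P (-2.9, -2.2) the arrows spread outward. Divergence about +5, curl ≈0 — positive divergence with near-zero curl is a source.

source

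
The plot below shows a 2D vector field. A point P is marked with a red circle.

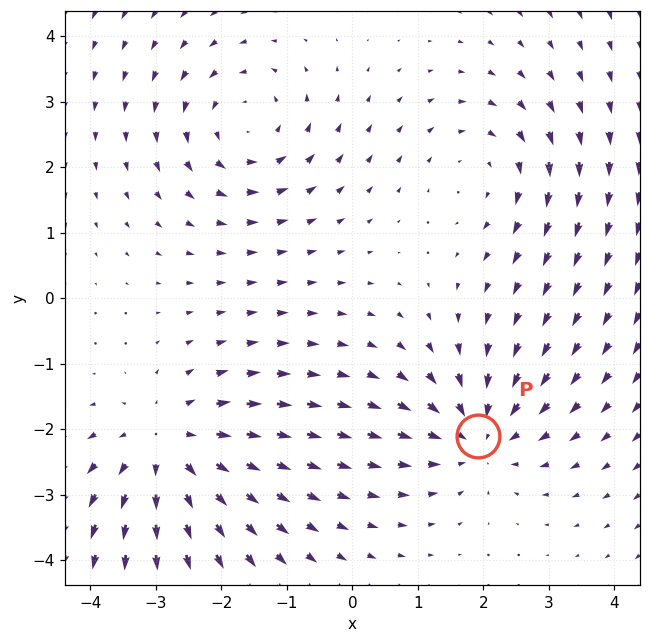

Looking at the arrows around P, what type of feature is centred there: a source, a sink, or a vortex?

At P (1.9, -2.1) the arrows converge inward. Divergence about -4, curl ≈0 — negative divergence with near-zero curl is a sink.

sink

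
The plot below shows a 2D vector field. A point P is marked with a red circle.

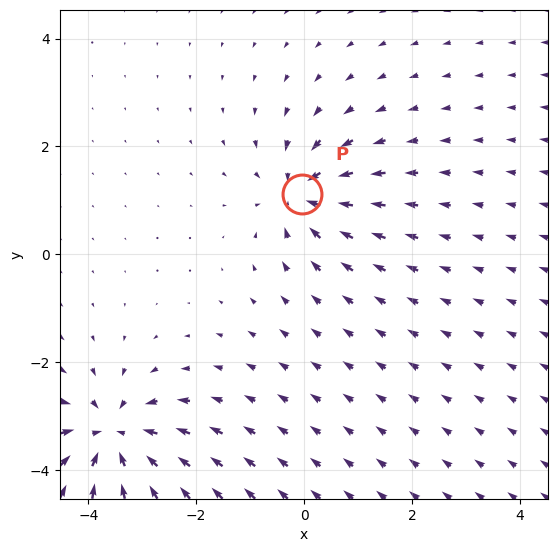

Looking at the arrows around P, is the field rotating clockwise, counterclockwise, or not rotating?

not rotating

Near P at (-0.0, 1.1) the arrows show no circulation. The curl there is ≈0.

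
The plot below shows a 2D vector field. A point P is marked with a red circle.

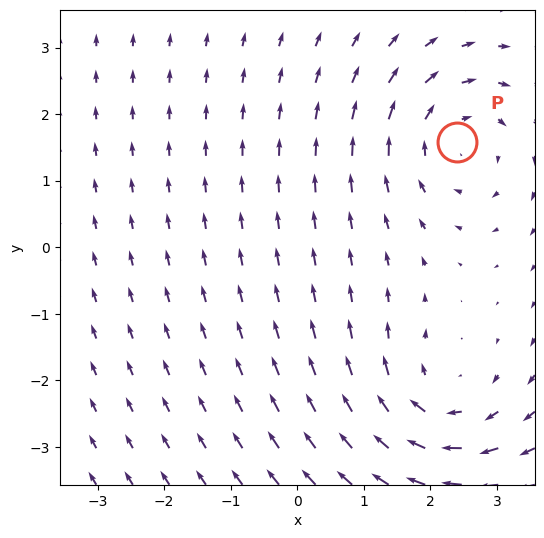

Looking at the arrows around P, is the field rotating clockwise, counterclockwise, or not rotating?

Near P at (2.4, 1.6) the arrows circulate clockwise. The curl (z-component) there is about -4; negative curl means clockwise rotation.

clockwise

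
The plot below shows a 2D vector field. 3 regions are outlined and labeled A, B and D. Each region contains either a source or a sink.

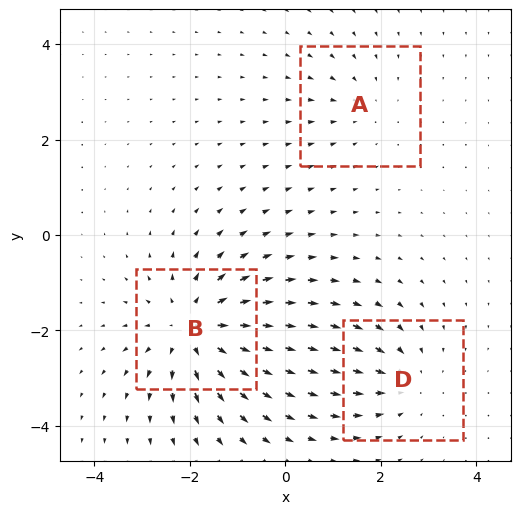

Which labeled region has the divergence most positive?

B

Divergence at each region's feature centre — A: about -2, B: about +4, D: about -3. Region B is most positive.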